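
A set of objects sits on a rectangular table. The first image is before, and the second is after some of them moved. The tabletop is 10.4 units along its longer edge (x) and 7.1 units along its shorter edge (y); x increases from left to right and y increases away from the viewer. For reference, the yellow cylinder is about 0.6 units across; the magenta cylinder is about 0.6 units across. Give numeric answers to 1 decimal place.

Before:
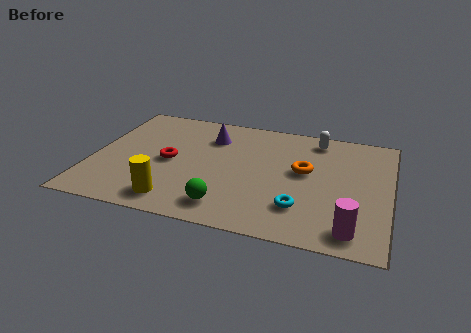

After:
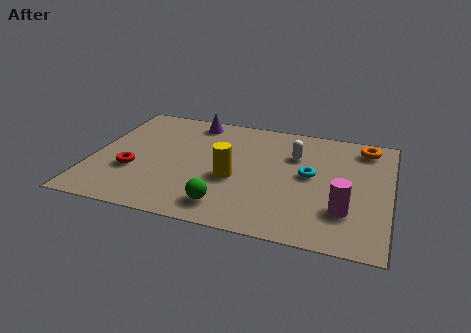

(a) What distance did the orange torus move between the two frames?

2.8

The orange torus was near (7.4, 4.0) before and (9.4, 6.0) after, so it travelled √(2.0² + 2.0²) ≈ 2.8 units.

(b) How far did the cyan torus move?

2.0

From (7.4, 1.8) to (7.6, 3.8), the cyan torus covered √(0.2² + 2.0²) ≈ 2.0 units.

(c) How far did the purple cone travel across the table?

1.1

From (4.0, 5.3) to (3.3, 6.2), the purple cone covered √(0.7² + 0.9²) ≈ 1.1 units.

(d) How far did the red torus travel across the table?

1.5

From (2.7, 3.4) to (1.5, 2.5), the red torus covered √(1.2² + 0.9²) ≈ 1.5 units.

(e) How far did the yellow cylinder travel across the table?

2.6

From (3.1, 1.1) to (5.0, 2.9), the yellow cylinder covered √(1.9² + 1.8²) ≈ 2.6 units.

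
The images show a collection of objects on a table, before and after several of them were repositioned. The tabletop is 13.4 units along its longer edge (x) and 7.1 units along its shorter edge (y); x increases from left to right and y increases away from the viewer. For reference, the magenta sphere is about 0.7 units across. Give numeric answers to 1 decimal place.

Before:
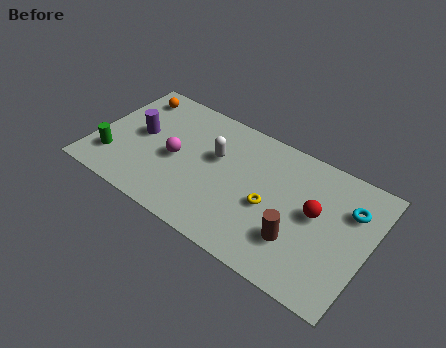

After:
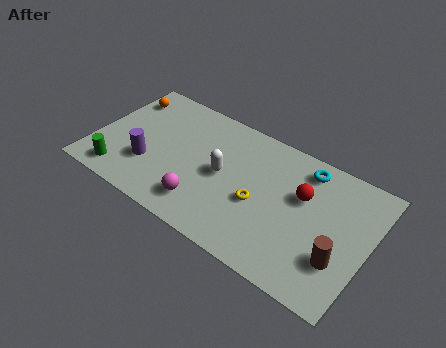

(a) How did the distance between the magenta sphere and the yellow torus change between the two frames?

-1.8

Before: roughly 4.7 units apart; after: 2.9. That's 1.8 units closer together.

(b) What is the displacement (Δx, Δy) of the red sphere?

(-0.7, 0.6)

From the two frames, the red sphere sits at roughly (10.8, 3.9) before and (10.1, 4.5) after.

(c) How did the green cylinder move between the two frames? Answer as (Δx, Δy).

(0.5, -0.7)

The green cylinder started near (1.1, 1.8) and ended near (1.6, 1.1).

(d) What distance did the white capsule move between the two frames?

0.9

The white capsule was near (5.8, 4.4) before and (6.3, 3.6) after, so it travelled √(0.5² + 0.8²) ≈ 0.9 units.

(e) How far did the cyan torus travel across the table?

2.5

The cyan torus was near (12.3, 5.0) before and (10.0, 6.0) after, so it travelled √(2.3² + 1.0²) ≈ 2.5 units.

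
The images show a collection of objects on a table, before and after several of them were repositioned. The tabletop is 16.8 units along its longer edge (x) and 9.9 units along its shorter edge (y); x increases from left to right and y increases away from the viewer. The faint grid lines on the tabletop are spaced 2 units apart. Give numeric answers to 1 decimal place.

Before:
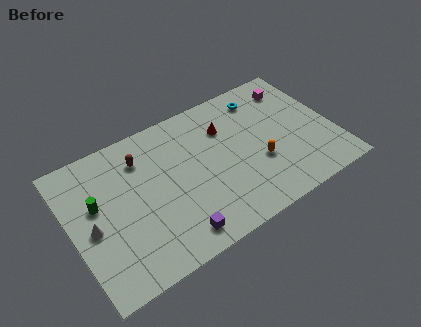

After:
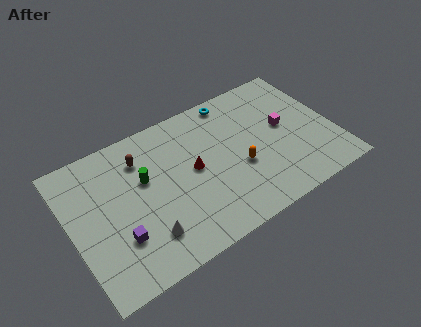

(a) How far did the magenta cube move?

2.8

The magenta cube moved from about (14.9, 8.0) to (13.8, 5.4), a distance of √(1.1² + 2.6²) ≈ 2.8.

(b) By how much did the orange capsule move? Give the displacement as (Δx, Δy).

(-1.2, 0.3)

The orange capsule started near (11.8, 3.6) and ended near (10.6, 3.9).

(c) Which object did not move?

the brown capsule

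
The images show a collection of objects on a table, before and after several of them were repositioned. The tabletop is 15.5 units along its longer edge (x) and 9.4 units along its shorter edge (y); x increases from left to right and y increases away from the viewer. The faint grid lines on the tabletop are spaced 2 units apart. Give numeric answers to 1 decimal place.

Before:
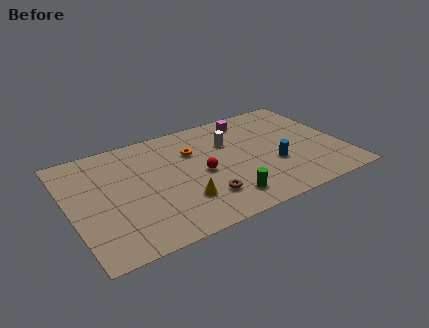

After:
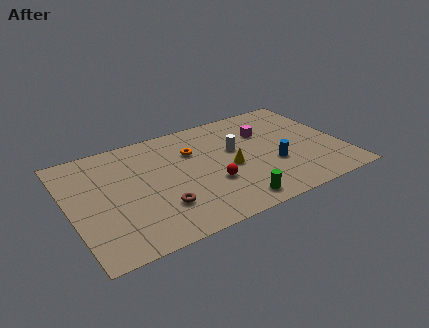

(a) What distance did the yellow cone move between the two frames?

3.4

The yellow cone moved from about (6.0, 2.6) to (9.0, 4.2), a distance of √(3.0² + 1.6²) ≈ 3.4.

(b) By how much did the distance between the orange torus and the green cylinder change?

+0.6

Before: roughly 4.9 units apart; after: 5.5. That's 0.6 units further apart.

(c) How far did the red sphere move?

1.2

From (7.4, 4.4) to (7.8, 3.3), the red sphere covered √(0.4² + 1.1²) ≈ 1.2 units.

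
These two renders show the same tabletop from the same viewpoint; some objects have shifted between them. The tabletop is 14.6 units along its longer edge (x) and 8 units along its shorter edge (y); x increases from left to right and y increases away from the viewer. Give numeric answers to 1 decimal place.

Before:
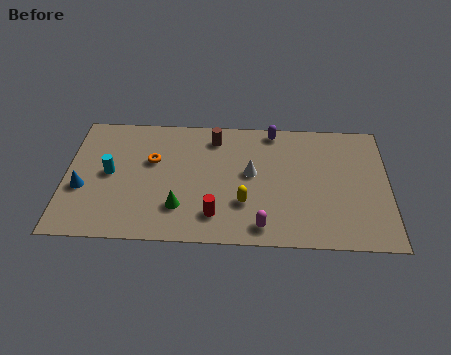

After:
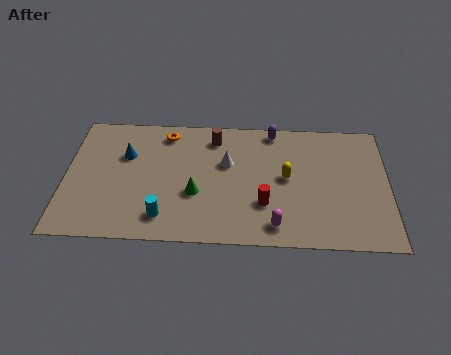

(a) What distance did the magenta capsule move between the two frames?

0.6

The magenta capsule moved from about (8.9, 1.1) to (9.5, 1.2), a distance of √(0.6² + 0.1²) ≈ 0.6.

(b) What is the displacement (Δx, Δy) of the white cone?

(-1.1, 0.6)

The white cone started near (8.4, 4.4) and ended near (7.3, 5.0).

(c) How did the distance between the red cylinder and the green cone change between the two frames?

+1.5

The distance was about 1.6 in the first image and 3.1 in the second, so they moved 1.5 units further apart.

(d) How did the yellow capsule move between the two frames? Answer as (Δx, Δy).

(1.9, 1.7)

From the two frames, the yellow capsule sits at roughly (8.1, 2.5) before and (10.0, 4.2) after.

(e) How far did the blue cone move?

2.9

From (0.8, 3.1) to (2.7, 5.3), the blue cone covered √(1.9² + 2.2²) ≈ 2.9 units.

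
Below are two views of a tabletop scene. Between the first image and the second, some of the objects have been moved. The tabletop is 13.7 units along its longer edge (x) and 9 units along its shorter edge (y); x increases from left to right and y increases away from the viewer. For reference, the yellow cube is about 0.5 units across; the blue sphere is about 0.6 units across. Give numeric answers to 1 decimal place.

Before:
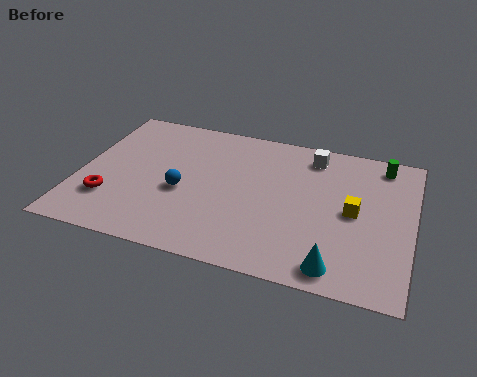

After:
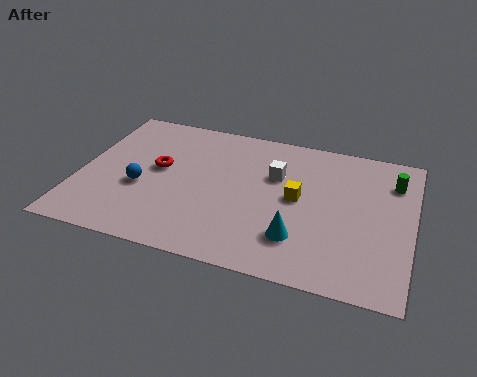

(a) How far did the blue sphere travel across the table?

1.7

From (4.3, 3.8) to (2.6, 3.6), the blue sphere covered √(1.7² + 0.2²) ≈ 1.7 units.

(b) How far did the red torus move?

3.1

From (1.4, 2.5) to (3.2, 5.0), the red torus covered √(1.8² + 2.5²) ≈ 3.1 units.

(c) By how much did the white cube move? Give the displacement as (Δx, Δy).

(-1.4, -1.7)

From the two frames, the white cube sits at roughly (9.4, 7.6) before and (8.0, 5.9) after.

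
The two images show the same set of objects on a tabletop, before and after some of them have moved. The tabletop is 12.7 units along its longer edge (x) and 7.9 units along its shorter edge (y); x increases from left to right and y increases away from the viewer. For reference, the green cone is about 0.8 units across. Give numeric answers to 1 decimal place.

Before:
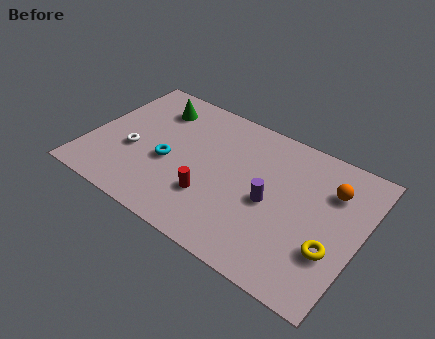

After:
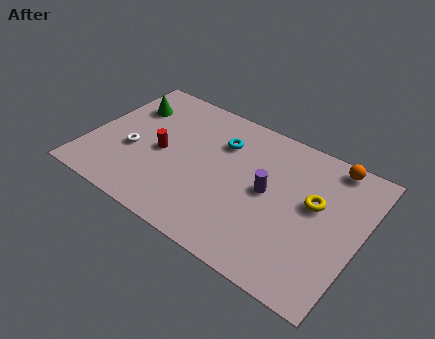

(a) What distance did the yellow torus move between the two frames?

2.3

From (11.6, 2.6) to (10.5, 4.6), the yellow torus covered √(1.1² + 2.0²) ≈ 2.3 units.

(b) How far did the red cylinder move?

2.9

The red cylinder moved from about (6.0, 2.4) to (3.4, 3.7), a distance of √(2.6² + 1.3²) ≈ 2.9.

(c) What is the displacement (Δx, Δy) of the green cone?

(-1.2, -0.5)

From the two frames, the green cone sits at roughly (2.6, 6.2) before and (1.4, 5.7) after.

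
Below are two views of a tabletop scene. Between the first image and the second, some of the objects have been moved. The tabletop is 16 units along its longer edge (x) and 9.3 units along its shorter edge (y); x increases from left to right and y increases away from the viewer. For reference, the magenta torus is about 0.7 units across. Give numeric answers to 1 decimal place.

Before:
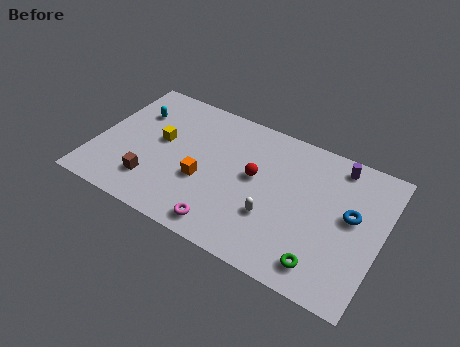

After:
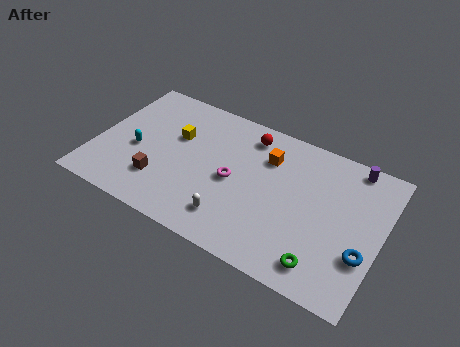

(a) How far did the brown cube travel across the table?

0.5

The brown cube was near (3.5, 2.2) before and (3.9, 2.5) after, so it travelled √(0.4² + 0.3²) ≈ 0.5 units.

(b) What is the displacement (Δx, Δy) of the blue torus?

(0.9, -2.1)

The blue torus started near (14.3, 5.2) and ended near (15.2, 3.1).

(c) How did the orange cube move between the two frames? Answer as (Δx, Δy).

(3.2, 3.2)

The orange cube was at about (6.2, 3.6) and moved to about (9.4, 6.8).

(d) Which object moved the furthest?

the orange cube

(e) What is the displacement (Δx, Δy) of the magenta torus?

(0.0, 3.2)

The magenta torus started near (7.8, 1.2) and ended near (7.8, 4.4).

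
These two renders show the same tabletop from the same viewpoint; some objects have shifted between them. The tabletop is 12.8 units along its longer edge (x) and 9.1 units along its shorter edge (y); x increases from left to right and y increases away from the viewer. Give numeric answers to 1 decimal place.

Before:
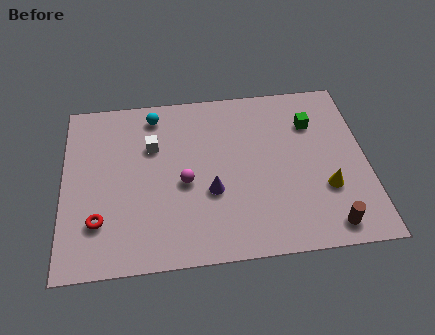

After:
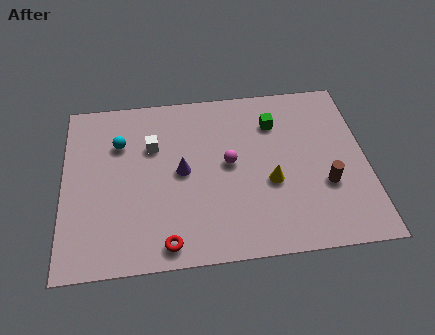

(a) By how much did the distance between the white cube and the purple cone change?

-1.7

They were about 3.6 units apart before and 1.9 after — 1.7 units closer together.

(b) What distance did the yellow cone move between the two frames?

2.4

From (11.0, 3.0) to (8.7, 3.6), the yellow cone covered √(2.3² + 0.6²) ≈ 2.4 units.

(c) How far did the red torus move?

3.1

From (1.5, 2.4) to (4.3, 1.0), the red torus covered √(2.8² + 1.4²) ≈ 3.1 units.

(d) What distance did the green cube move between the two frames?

1.6

From (10.6, 6.6) to (9.0, 6.8), the green cube covered √(1.6² + 0.2²) ≈ 1.6 units.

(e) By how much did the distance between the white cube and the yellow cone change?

-2.3

Before: roughly 7.8 units apart; after: 5.5. That's 2.3 units closer together.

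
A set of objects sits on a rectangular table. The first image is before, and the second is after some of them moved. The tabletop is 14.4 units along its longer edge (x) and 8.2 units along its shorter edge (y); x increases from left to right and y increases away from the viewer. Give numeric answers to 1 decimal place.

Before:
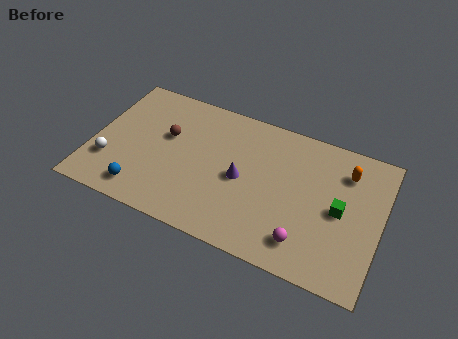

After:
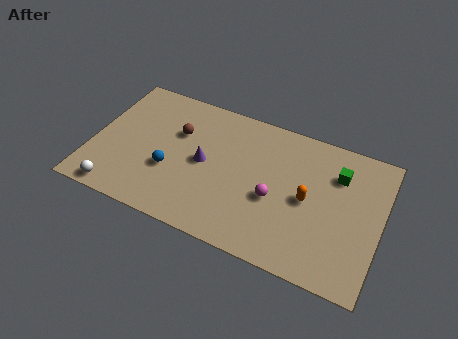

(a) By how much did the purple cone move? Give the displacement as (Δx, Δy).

(-1.9, 0.2)

The purple cone started near (7.5, 3.9) and ended near (5.6, 4.1).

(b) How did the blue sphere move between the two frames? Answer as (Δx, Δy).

(1.2, 1.7)

The blue sphere started near (2.8, 1.3) and ended near (4.0, 3.0).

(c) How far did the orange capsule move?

2.9

The orange capsule moved from about (12.5, 6.3) to (10.8, 4.0), a distance of √(1.7² + 2.3²) ≈ 2.9.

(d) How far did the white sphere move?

1.7

From (1.0, 2.4) to (1.6, 0.8), the white sphere covered √(0.6² + 1.6²) ≈ 1.7 units.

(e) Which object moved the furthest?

the orange capsule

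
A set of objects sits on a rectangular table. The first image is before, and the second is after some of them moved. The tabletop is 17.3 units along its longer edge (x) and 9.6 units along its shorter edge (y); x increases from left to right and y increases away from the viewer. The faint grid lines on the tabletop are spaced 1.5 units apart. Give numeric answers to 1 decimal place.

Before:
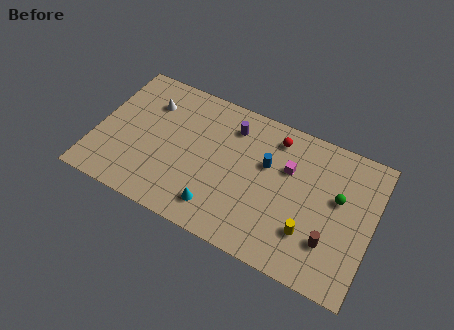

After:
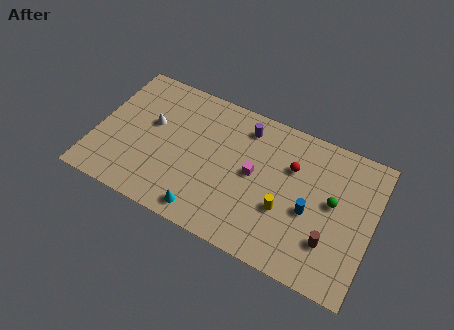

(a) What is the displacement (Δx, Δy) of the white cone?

(0.3, -1.4)

From the two frames, the white cone sits at roughly (3.0, 7.1) before and (3.3, 5.7) after.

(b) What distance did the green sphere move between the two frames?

0.5

The green sphere was near (15.1, 5.7) before and (14.8, 5.3) after, so it travelled √(0.3² + 0.4²) ≈ 0.5 units.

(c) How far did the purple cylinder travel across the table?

0.9

The purple cylinder moved from about (8.2, 7.6) to (9.0, 7.9), a distance of √(0.8² + 0.3²) ≈ 0.9.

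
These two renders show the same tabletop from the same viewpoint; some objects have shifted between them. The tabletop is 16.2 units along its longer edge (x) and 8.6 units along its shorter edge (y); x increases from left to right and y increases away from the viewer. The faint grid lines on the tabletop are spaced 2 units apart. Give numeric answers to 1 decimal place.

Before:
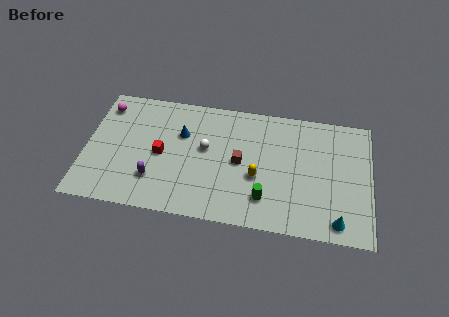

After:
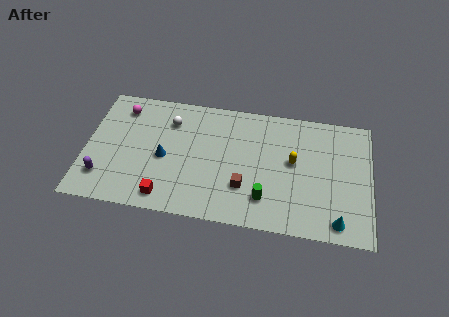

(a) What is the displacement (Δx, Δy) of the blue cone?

(-0.9, -1.8)

The blue cone was at about (5.4, 5.7) and moved to about (4.5, 3.9).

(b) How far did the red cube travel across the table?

2.9

The red cube was near (4.3, 4.1) before and (4.7, 1.2) after, so it travelled √(0.4² + 2.9²) ≈ 2.9 units.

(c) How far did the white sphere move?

2.6

The white sphere was near (6.8, 4.9) before and (4.7, 6.5) after, so it travelled √(2.1² + 1.6²) ≈ 2.6 units.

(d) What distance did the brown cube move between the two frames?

1.7

From (8.8, 4.3) to (9.1, 2.6), the brown cube covered √(0.3² + 1.7²) ≈ 1.7 units.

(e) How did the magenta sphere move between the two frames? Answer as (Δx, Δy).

(1.0, 0.0)

The magenta sphere was at about (0.9, 7.0) and moved to about (1.9, 7.0).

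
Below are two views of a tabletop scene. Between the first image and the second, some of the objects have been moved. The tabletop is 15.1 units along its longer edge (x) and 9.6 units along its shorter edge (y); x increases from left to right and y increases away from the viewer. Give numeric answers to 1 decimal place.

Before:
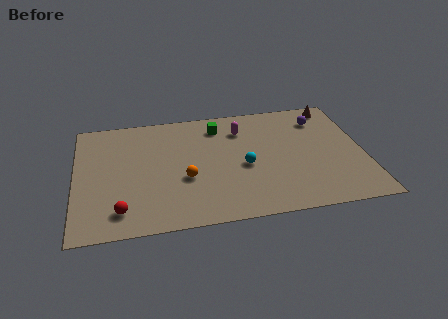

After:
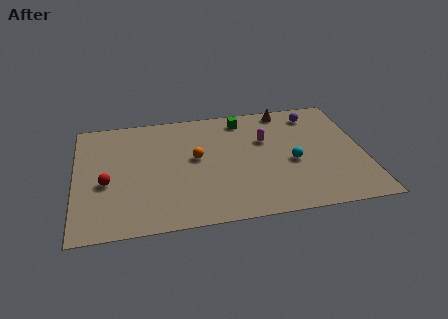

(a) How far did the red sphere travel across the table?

2.4

The red sphere moved from about (2.3, 1.7) to (1.6, 4.0), a distance of √(0.7² + 2.3²) ≈ 2.4.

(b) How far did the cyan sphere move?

2.5

The cyan sphere moved from about (8.8, 4.2) to (11.3, 4.1), a distance of √(2.5² + 0.1²) ≈ 2.5.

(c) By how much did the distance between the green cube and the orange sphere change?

-0.6

Before: roughly 4.5 units apart; after: 3.9. That's 0.6 units closer together.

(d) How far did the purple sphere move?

0.6

The purple sphere moved from about (13.0, 7.5) to (12.7, 8.0), a distance of √(0.3² + 0.5²) ≈ 0.6.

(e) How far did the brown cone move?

2.6

From (13.8, 8.5) to (11.2, 8.6), the brown cone covered √(2.6² + 0.1²) ≈ 2.6 units.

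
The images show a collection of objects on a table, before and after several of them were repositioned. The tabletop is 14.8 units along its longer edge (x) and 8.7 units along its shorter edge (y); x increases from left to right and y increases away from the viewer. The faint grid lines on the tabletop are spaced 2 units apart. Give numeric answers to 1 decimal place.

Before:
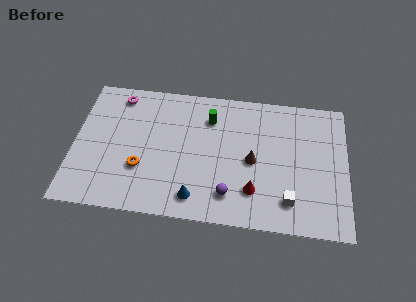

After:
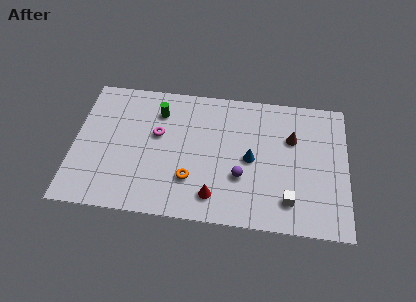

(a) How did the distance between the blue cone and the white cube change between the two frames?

-1.8

Before: roughly 5.0 units apart; after: 3.2. That's 1.8 units closer together.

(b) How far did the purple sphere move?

1.3

From (8.5, 1.8) to (9.1, 3.0), the purple sphere covered √(0.6² + 1.2²) ≈ 1.3 units.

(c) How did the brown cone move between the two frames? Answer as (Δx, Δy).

(2.1, 1.7)

The brown cone started near (9.7, 4.1) and ended near (11.8, 5.8).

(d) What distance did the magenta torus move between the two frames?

3.2

The magenta torus moved from about (2.3, 7.5) to (4.5, 5.2), a distance of √(2.2² + 2.3²) ≈ 3.2.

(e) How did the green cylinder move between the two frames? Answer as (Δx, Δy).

(-2.8, 0.1)

From the two frames, the green cylinder sits at roughly (7.3, 6.6) before and (4.5, 6.7) after.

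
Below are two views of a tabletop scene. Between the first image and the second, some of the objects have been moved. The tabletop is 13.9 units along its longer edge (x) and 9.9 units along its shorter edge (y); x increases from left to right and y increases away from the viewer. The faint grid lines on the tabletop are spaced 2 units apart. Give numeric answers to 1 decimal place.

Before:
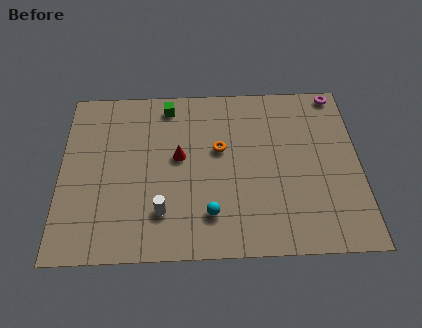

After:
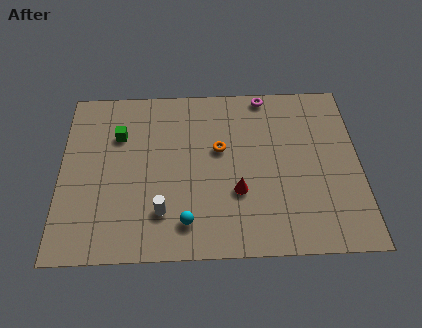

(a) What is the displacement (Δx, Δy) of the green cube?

(-2.3, -1.7)

The green cube was at about (5.0, 8.6) and moved to about (2.7, 6.9).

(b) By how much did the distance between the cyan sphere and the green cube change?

-0.7

Before: roughly 6.7 units apart; after: 6.0. That's 0.7 units closer together.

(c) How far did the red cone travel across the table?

3.4

The red cone moved from about (5.5, 5.5) to (8.2, 3.4), a distance of √(2.7² + 2.1²) ≈ 3.4.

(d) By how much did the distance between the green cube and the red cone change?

+3.4

Before: roughly 3.1 units apart; after: 6.5. That's 3.4 units further apart.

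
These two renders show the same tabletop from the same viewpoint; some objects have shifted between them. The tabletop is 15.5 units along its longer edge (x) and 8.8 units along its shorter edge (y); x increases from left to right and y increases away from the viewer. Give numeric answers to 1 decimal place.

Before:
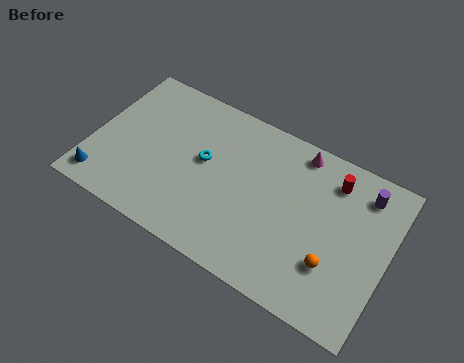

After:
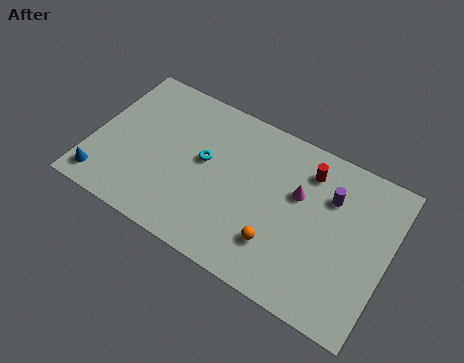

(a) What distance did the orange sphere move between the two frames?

2.8

The orange sphere was near (12.9, 2.7) before and (10.1, 2.3) after, so it travelled √(2.8² + 0.4²) ≈ 2.8 units.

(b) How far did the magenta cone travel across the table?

2.3

The magenta cone was near (10.4, 7.8) before and (10.7, 5.5) after, so it travelled √(0.3² + 2.3²) ≈ 2.3 units.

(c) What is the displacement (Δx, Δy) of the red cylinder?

(-1.3, -0.1)

The red cylinder started near (12.3, 7.1) and ended near (11.0, 7.0).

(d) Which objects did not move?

the cyan torus and the blue cone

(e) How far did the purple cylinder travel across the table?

1.9

From (13.9, 7.2) to (12.3, 6.2), the purple cylinder covered √(1.6² + 1.0²) ≈ 1.9 units.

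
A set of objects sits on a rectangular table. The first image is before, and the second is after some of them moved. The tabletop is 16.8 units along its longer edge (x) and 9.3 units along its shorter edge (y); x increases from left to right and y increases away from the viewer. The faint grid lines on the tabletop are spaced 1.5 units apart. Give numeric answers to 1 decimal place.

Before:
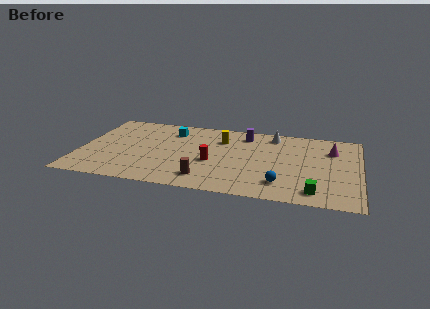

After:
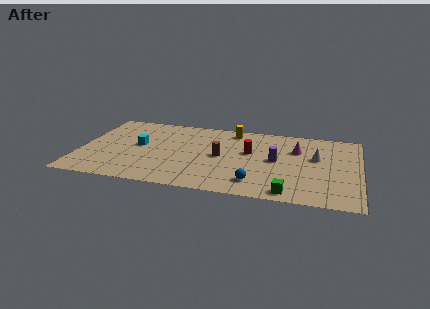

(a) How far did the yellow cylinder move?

1.4

The yellow cylinder was near (8.4, 6.8) before and (9.0, 8.1) after, so it travelled √(0.6² + 1.3²) ≈ 1.4 units.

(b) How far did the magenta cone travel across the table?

2.1

From (15.1, 6.7) to (13.0, 6.4), the magenta cone covered √(2.1² + 0.3²) ≈ 2.1 units.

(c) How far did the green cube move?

1.6

The green cube was near (14.2, 1.4) before and (12.7, 1.0) after, so it travelled √(1.5² + 0.4²) ≈ 1.6 units.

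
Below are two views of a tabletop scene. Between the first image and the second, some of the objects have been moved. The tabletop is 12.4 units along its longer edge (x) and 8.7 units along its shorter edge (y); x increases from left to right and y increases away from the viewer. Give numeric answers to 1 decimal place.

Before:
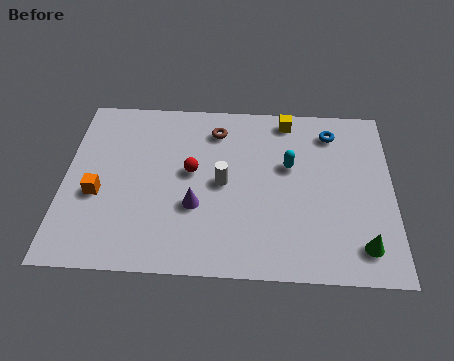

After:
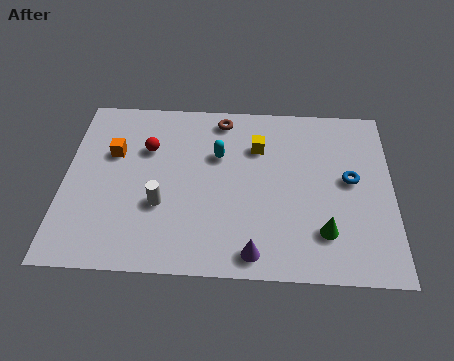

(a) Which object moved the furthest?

the purple cone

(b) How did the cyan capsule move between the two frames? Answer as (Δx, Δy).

(-2.7, 0.4)

The cyan capsule was at about (8.5, 5.3) and moved to about (5.8, 5.7).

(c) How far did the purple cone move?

3.0

The purple cone was near (5.0, 3.1) before and (7.2, 1.0) after, so it travelled √(2.2² + 2.1²) ≈ 3.0 units.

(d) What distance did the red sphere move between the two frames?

2.0

From (4.8, 4.8) to (3.1, 5.9), the red sphere covered √(1.7² + 1.1²) ≈ 2.0 units.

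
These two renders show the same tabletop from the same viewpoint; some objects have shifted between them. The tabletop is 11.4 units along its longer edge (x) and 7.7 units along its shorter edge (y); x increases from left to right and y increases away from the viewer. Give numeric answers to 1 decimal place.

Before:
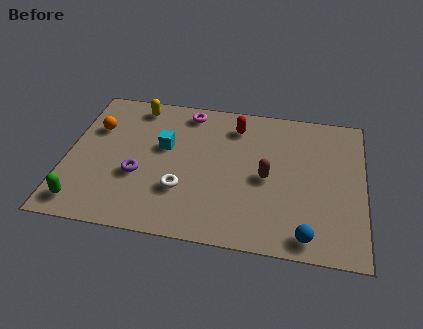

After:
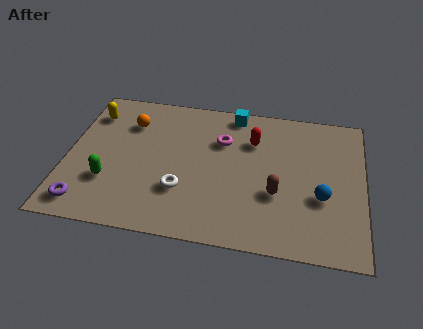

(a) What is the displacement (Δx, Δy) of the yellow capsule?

(-1.7, -0.7)

The yellow capsule started near (2.5, 6.7) and ended near (0.8, 6.0).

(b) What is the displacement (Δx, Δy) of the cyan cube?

(2.6, 2.3)

The cyan cube started near (3.7, 4.6) and ended near (6.3, 6.9).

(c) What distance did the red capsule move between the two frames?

1.0

The red capsule moved from about (6.4, 6.2) to (7.1, 5.5), a distance of √(0.7² + 0.7²) ≈ 1.0.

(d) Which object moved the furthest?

the cyan cube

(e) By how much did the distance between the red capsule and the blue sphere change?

-2.3

Before: roughly 6.0 units apart; after: 3.7. That's 2.3 units closer together.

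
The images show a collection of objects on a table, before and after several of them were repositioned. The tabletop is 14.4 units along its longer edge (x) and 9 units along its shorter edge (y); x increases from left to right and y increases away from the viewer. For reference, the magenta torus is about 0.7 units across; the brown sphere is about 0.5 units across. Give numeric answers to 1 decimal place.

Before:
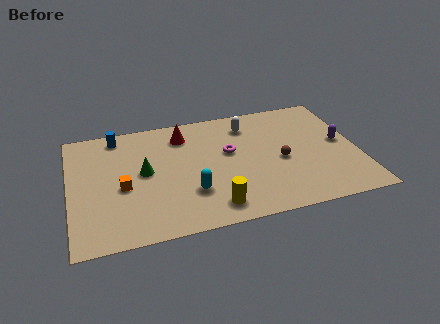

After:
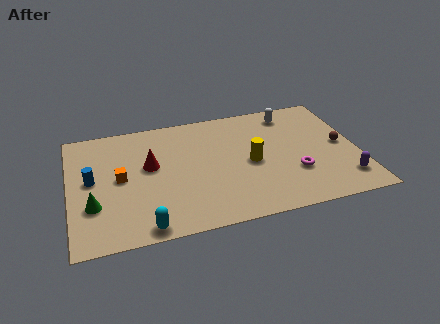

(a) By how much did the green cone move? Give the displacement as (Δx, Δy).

(-2.6, -1.9)

The green cone was at about (3.7, 4.8) and moved to about (1.1, 2.9).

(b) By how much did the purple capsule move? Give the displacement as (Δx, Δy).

(-0.1, -2.9)

The purple capsule was at about (13.6, 4.7) and moved to about (13.5, 1.8).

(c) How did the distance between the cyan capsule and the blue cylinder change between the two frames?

-1.5

Before: roughly 6.2 units apart; after: 4.7. That's 1.5 units closer together.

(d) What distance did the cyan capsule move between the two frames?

3.1

From (5.9, 2.7) to (3.5, 0.8), the cyan capsule covered √(2.4² + 1.9²) ≈ 3.1 units.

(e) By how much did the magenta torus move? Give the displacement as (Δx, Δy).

(3.1, -2.4)

The magenta torus started near (8.0, 5.3) and ended near (11.1, 2.9).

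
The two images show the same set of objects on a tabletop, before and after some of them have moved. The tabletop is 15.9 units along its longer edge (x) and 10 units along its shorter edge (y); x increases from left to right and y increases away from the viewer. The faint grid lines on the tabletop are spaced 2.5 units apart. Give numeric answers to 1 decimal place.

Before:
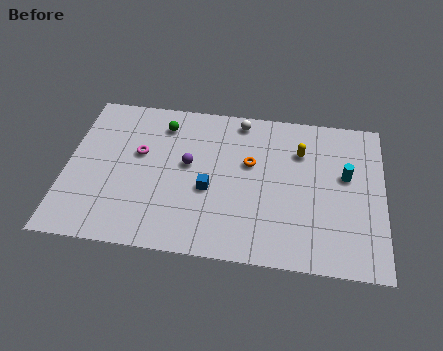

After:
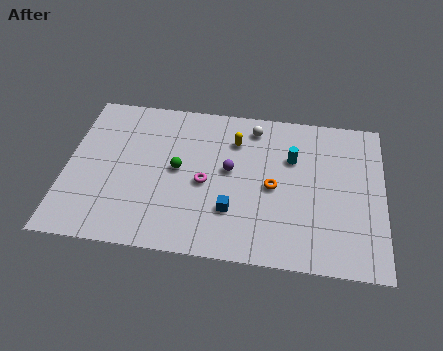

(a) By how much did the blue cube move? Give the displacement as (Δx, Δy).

(1.2, -1.2)

The blue cube was at about (7.2, 4.1) and moved to about (8.4, 2.9).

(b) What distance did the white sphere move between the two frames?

0.8

From (8.6, 8.9) to (9.3, 8.5), the white sphere covered √(0.7² + 0.4²) ≈ 0.8 units.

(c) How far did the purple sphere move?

2.1

From (6.1, 5.6) to (8.2, 5.5), the purple sphere covered √(2.1² + 0.1²) ≈ 2.1 units.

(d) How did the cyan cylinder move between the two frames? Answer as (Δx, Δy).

(-2.7, 0.8)

The cyan cylinder was at about (14.0, 5.9) and moved to about (11.3, 6.7).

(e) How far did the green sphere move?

3.0

From (4.7, 8.1) to (5.6, 5.2), the green sphere covered √(0.9² + 2.9²) ≈ 3.0 units.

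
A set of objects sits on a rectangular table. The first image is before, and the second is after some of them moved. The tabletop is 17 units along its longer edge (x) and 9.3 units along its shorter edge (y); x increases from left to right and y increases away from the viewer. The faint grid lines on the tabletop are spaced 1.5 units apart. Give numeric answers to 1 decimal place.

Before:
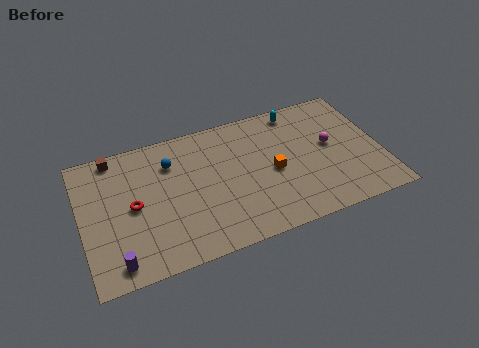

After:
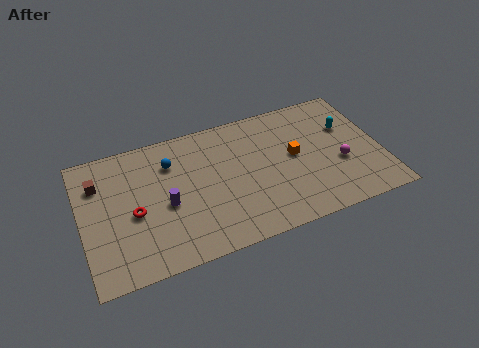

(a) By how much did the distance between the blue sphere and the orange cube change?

+1.0

Before: roughly 6.2 units apart; after: 7.2. That's 1.0 units further apart.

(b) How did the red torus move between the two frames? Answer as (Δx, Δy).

(0.0, -0.5)

The red torus was at about (2.9, 4.6) and moved to about (2.9, 4.1).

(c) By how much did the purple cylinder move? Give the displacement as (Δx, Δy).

(3.0, 2.9)

The purple cylinder was at about (1.7, 1.2) and moved to about (4.7, 4.1).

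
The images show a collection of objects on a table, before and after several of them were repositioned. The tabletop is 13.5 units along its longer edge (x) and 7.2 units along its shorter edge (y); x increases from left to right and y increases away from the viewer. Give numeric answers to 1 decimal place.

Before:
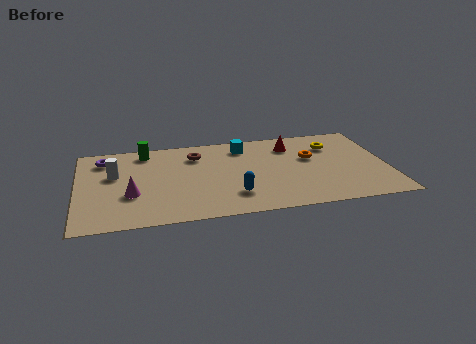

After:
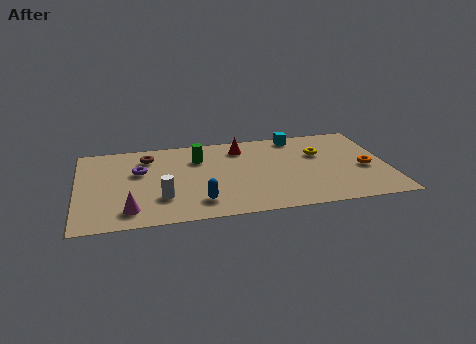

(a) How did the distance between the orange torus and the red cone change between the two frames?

+4.5

The distance was about 1.4 in the first image and 5.9 in the second, so they moved 4.5 units further apart.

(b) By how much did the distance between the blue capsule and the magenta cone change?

-1.5

Before: roughly 4.5 units apart; after: 3.0. That's 1.5 units closer together.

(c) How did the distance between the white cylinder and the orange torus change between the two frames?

+0.4

The distance was about 8.6 in the first image and 9.0 in the second, so they moved 0.4 units further apart.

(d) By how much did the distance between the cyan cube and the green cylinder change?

+0.3

The distance was about 4.3 in the first image and 4.6 in the second, so they moved 0.3 units further apart.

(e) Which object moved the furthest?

the white cylinder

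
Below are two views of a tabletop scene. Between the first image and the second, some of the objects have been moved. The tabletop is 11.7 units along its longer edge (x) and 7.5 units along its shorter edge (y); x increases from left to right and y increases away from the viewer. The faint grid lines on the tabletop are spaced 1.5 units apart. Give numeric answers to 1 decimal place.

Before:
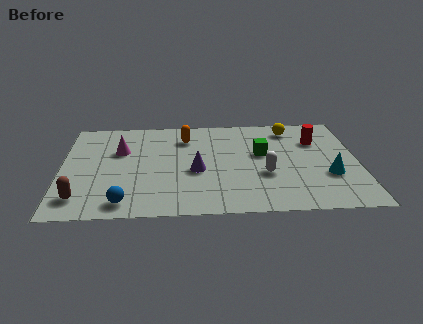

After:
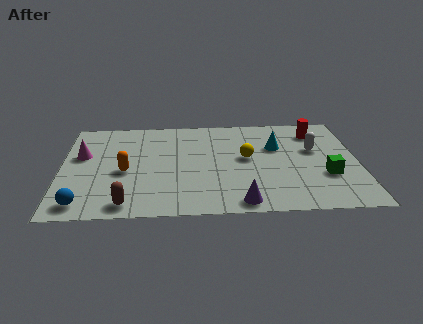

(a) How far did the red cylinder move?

0.7

From (10.1, 5.3) to (10.1, 6.0), the red cylinder covered √(0.0² + 0.7²) ≈ 0.7 units.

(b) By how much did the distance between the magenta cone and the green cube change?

+4.2

Before: roughly 5.6 units apart; after: 9.8. That's 4.2 units further apart.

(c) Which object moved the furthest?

the orange capsule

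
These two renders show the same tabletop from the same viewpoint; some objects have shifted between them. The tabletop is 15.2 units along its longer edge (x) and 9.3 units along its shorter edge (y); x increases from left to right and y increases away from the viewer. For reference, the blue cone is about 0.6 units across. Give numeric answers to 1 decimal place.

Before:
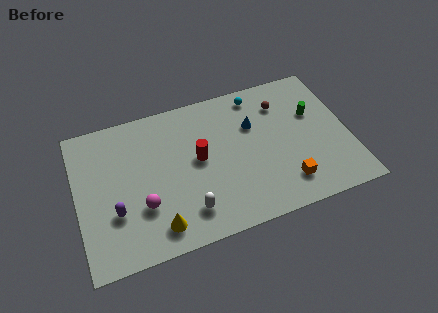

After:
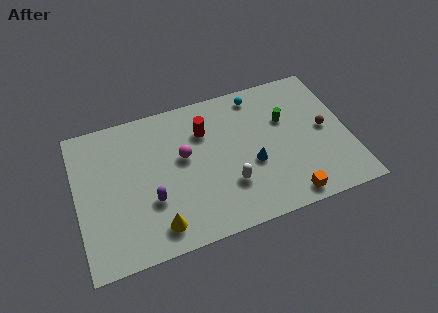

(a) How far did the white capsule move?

2.6

The white capsule moved from about (5.9, 1.9) to (8.3, 2.8), a distance of √(2.4² + 0.9²) ≈ 2.6.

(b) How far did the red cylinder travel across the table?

1.8

From (6.8, 5.0) to (7.3, 6.7), the red cylinder covered √(0.5² + 1.7²) ≈ 1.8 units.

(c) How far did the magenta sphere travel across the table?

3.5

From (3.5, 3.0) to (6.0, 5.4), the magenta sphere covered √(2.5² + 2.4²) ≈ 3.5 units.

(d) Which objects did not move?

the yellow cone and the cyan sphere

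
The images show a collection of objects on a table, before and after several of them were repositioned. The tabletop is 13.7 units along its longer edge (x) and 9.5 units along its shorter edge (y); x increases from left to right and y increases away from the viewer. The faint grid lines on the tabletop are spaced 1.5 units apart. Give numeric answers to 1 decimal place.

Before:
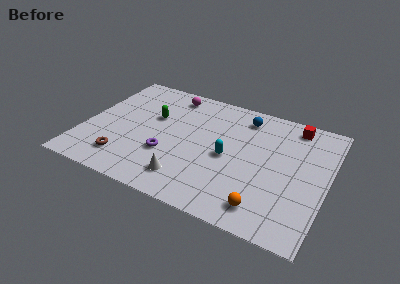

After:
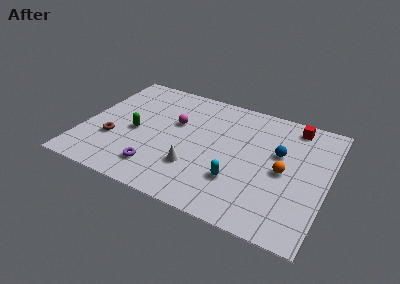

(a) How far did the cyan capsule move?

1.7

From (8.2, 4.4) to (8.9, 2.8), the cyan capsule covered √(0.7² + 1.6²) ≈ 1.7 units.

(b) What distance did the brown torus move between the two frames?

1.5

From (2.6, 1.9) to (1.8, 3.2), the brown torus covered √(0.8² + 1.3²) ≈ 1.5 units.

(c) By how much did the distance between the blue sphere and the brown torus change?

+0.9

They were about 8.6 units apart before and 9.5 after — 0.9 units further apart.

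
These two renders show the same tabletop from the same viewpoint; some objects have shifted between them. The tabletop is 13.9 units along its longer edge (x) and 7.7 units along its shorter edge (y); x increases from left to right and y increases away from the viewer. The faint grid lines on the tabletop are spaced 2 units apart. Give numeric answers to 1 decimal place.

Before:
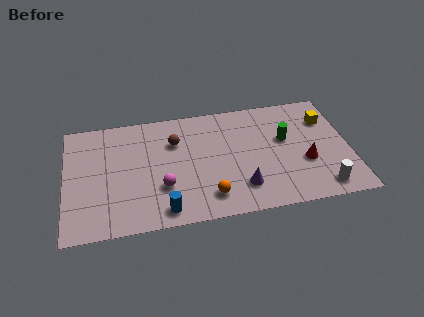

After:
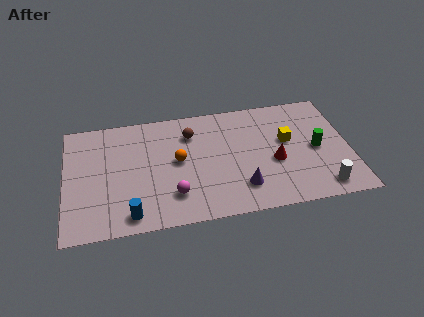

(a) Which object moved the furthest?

the orange sphere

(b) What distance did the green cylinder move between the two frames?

1.7

The green cylinder moved from about (10.8, 4.6) to (12.3, 3.7), a distance of √(1.5² + 0.9²) ≈ 1.7.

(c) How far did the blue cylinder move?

1.6

The blue cylinder was near (4.7, 1.0) before and (3.1, 1.0) after, so it travelled √(1.6² + 0.0²) ≈ 1.6 units.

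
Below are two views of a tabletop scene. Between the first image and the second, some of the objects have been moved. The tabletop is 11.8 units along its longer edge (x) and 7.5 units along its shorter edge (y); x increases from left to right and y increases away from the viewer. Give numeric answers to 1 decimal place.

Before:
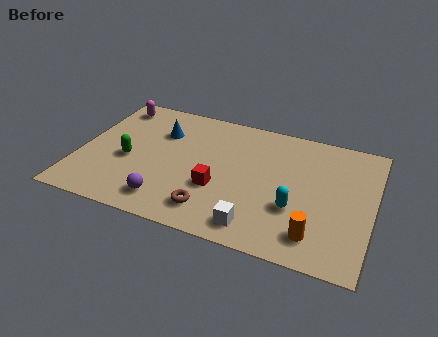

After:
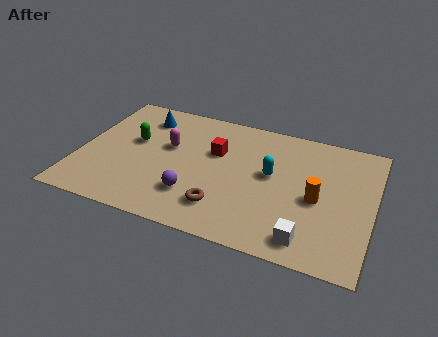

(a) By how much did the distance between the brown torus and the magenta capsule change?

-3.0

Before: roughly 6.8 units apart; after: 3.8. That's 3.0 units closer together.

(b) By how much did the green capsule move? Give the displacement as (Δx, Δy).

(0.1, 1.2)

From the two frames, the green capsule sits at roughly (2.0, 3.2) before and (2.1, 4.4) after.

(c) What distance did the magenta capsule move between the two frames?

3.1

From (1.0, 6.4) to (3.5, 4.5), the magenta capsule covered √(2.5² + 1.9²) ≈ 3.1 units.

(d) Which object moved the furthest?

the magenta capsule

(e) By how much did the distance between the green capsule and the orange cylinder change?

-0.3

Before: roughly 7.9 units apart; after: 7.6. That's 0.3 units closer together.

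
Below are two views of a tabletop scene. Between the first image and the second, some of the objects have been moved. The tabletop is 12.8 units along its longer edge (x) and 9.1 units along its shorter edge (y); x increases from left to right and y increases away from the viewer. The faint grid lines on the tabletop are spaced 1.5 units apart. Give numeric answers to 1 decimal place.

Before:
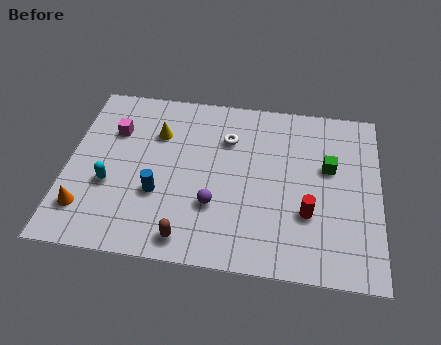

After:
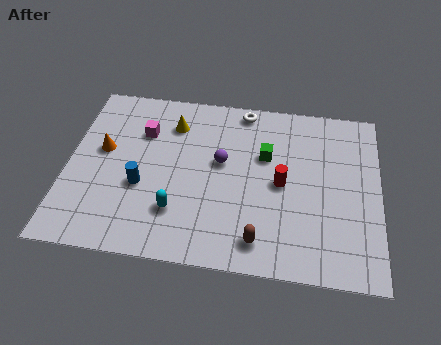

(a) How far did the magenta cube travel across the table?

1.2

The magenta cube moved from about (1.8, 6.3) to (3.0, 6.4), a distance of √(1.2² + 0.1²) ≈ 1.2.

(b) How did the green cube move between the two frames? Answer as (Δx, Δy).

(-2.6, 0.3)

The green cube was at about (10.7, 5.5) and moved to about (8.1, 5.8).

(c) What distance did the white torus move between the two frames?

1.8

The white torus moved from about (6.5, 6.5) to (7.1, 8.2), a distance of √(0.6² + 1.7²) ≈ 1.8.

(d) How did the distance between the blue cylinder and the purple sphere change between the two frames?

+1.3

They were about 2.3 units apart before and 3.6 after — 1.3 units further apart.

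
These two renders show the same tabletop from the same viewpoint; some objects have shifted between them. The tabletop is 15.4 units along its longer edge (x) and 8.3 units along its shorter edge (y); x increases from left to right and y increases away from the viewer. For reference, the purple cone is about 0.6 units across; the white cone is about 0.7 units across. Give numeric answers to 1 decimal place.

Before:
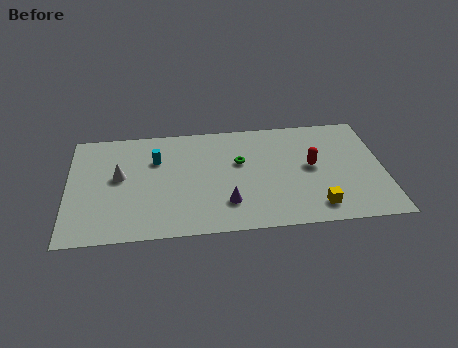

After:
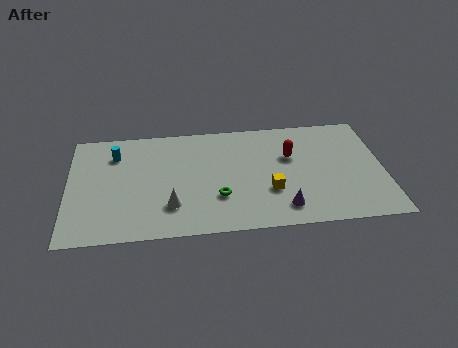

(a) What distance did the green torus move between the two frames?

2.7

The green torus moved from about (8.4, 5.1) to (7.3, 2.6), a distance of √(1.1² + 2.5²) ≈ 2.7.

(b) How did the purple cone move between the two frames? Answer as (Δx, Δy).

(2.7, -0.6)

From the two frames, the purple cone sits at roughly (7.7, 2.1) before and (10.4, 1.5) after.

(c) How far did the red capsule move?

1.3

The red capsule was near (11.9, 4.4) before and (10.9, 5.3) after, so it travelled √(1.0² + 0.9²) ≈ 1.3 units.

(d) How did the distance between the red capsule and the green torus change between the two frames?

+0.9

The distance was about 3.6 in the first image and 4.5 in the second, so they moved 0.9 units further apart.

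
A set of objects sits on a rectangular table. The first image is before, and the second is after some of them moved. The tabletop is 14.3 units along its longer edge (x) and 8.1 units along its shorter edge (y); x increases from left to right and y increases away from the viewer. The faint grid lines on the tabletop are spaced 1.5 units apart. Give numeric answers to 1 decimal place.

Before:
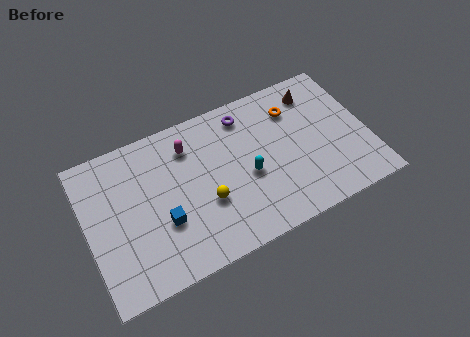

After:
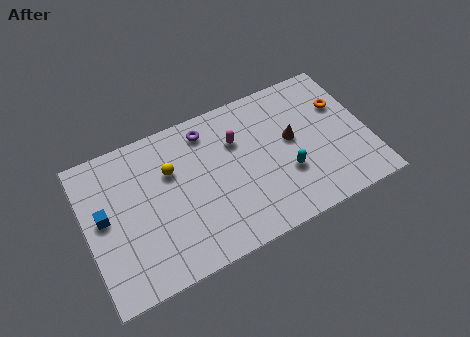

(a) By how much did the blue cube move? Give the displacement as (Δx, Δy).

(-2.8, 1.5)

From the two frames, the blue cube sits at roughly (3.7, 2.9) before and (0.9, 4.4) after.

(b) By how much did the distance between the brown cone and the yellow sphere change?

-0.9

They were about 7.1 units apart before and 6.2 after — 0.9 units closer together.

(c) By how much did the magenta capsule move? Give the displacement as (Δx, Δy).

(2.4, -0.7)

From the two frames, the magenta capsule sits at roughly (5.4, 6.3) before and (7.8, 5.6) after.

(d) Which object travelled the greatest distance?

the blue cube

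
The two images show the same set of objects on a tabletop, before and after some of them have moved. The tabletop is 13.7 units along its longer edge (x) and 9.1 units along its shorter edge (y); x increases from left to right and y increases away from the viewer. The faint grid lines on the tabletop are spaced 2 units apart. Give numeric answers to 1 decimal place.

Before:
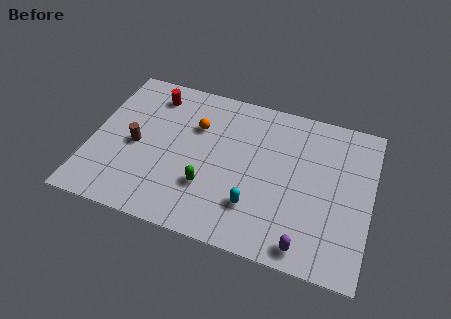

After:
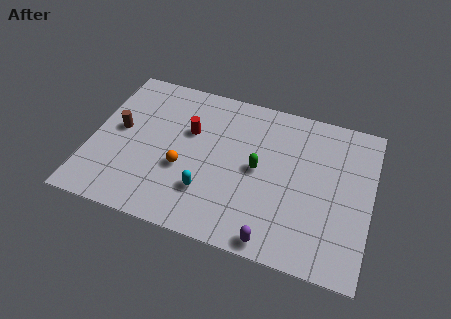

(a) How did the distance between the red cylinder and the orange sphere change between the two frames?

-0.3

Before: roughly 2.6 units apart; after: 2.3. That's 0.3 units closer together.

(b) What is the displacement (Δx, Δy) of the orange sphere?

(-0.4, -2.7)

The orange sphere was at about (5.0, 6.2) and moved to about (4.6, 3.5).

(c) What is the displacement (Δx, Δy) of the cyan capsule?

(-2.3, 0.1)

From the two frames, the cyan capsule sits at roughly (8.2, 2.4) before and (5.9, 2.5) after.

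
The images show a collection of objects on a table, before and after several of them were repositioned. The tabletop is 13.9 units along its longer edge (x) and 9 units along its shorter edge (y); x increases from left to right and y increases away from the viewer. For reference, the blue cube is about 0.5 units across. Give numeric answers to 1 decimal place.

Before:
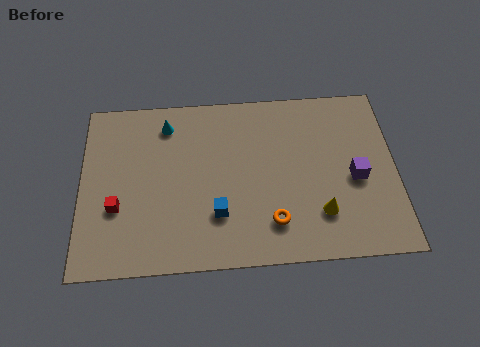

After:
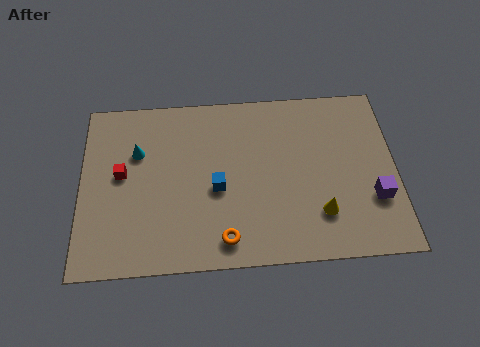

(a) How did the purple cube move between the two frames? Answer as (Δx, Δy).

(0.8, -1.1)

From the two frames, the purple cube sits at roughly (12.1, 4.0) before and (12.9, 2.9) after.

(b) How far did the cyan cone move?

1.9

The cyan cone was near (3.8, 7.4) before and (2.5, 6.0) after, so it travelled √(1.3² + 1.4²) ≈ 1.9 units.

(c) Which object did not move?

the yellow cone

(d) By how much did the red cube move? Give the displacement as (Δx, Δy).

(0.2, 1.7)

The red cube was at about (1.6, 3.2) and moved to about (1.8, 4.9).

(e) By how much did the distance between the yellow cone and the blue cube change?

+0.3

The distance was about 4.5 in the first image and 4.8 in the second, so they moved 0.3 units further apart.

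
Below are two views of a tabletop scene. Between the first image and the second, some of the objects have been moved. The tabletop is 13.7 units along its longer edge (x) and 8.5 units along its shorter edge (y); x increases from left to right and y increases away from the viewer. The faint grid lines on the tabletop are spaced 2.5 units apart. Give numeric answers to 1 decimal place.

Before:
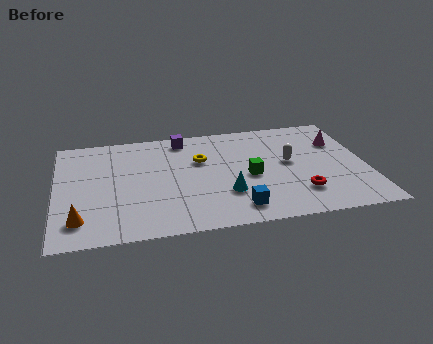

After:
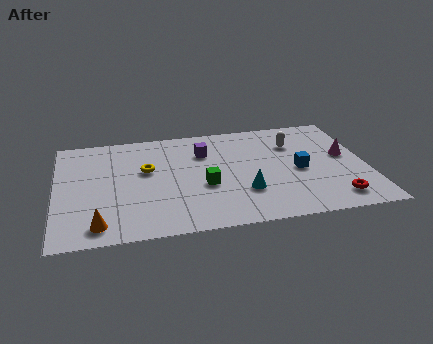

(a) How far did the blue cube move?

3.8

The blue cube was near (7.8, 1.4) before and (10.7, 3.9) after, so it travelled √(2.9² + 2.5²) ≈ 3.8 units.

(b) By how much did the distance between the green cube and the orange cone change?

-2.6

Before: roughly 7.8 units apart; after: 5.2. That's 2.6 units closer together.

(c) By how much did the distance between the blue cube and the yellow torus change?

+2.5

The distance was about 4.3 in the first image and 6.8 in the second, so they moved 2.5 units further apart.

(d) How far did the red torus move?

1.7

The red torus was near (10.6, 2.1) before and (12.1, 1.4) after, so it travelled √(1.5² + 0.7²) ≈ 1.7 units.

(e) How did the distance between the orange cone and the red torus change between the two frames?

+0.7

The distance was about 9.6 in the first image and 10.3 in the second, so they moved 0.7 units further apart.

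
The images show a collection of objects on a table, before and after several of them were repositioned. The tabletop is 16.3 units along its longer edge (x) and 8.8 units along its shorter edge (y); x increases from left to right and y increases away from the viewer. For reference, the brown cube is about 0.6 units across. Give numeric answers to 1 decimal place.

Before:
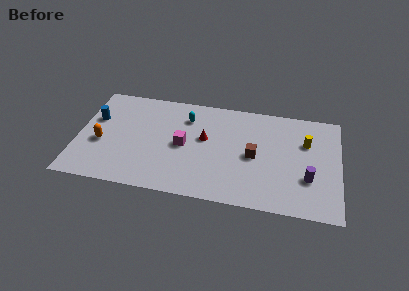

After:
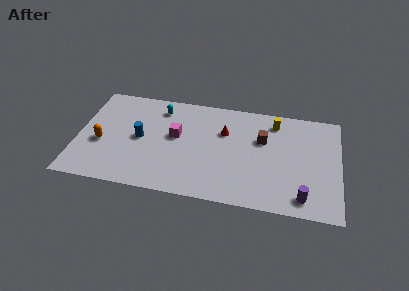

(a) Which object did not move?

the orange capsule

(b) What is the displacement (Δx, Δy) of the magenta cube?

(-0.5, 0.7)

The magenta cube was at about (6.6, 4.3) and moved to about (6.1, 5.0).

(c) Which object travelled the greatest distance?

the blue cylinder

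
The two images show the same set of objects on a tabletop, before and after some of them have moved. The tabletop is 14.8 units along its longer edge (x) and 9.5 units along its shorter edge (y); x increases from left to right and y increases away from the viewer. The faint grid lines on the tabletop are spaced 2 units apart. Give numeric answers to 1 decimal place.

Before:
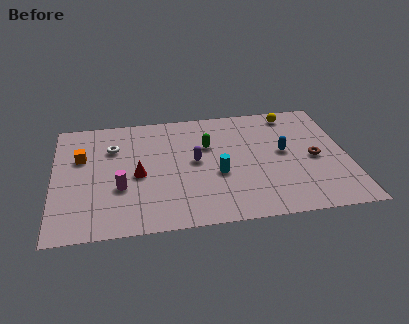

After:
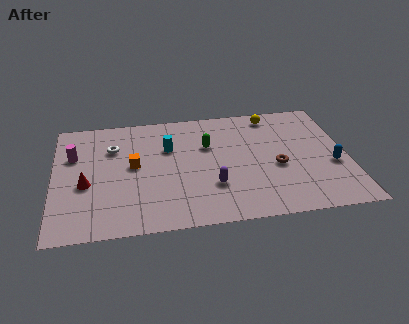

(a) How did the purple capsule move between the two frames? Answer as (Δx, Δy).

(0.8, -2.1)

From the two frames, the purple capsule sits at roughly (7.1, 5.0) before and (7.9, 2.9) after.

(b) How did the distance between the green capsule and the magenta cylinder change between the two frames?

+1.5

The distance was about 5.3 in the first image and 6.8 in the second, so they moved 1.5 units further apart.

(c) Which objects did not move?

the white torus and the green capsule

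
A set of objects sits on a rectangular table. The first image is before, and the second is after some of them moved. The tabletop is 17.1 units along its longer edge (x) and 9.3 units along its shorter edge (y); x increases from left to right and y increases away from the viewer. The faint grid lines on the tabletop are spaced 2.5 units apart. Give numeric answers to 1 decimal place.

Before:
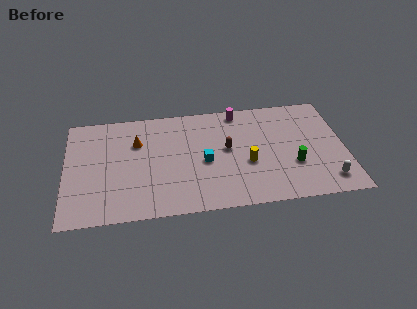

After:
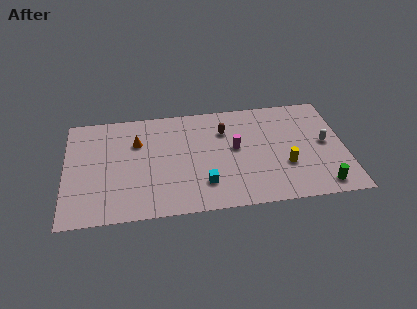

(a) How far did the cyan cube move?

1.9

From (8.5, 4.2) to (8.4, 2.3), the cyan cube covered √(0.1² + 1.9²) ≈ 1.9 units.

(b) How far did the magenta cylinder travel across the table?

3.2

From (10.7, 8.3) to (10.4, 5.1), the magenta cylinder covered √(0.3² + 3.2²) ≈ 3.2 units.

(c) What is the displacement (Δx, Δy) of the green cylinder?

(1.6, -2.0)

From the two frames, the green cylinder sits at roughly (13.9, 3.2) before and (15.5, 1.2) after.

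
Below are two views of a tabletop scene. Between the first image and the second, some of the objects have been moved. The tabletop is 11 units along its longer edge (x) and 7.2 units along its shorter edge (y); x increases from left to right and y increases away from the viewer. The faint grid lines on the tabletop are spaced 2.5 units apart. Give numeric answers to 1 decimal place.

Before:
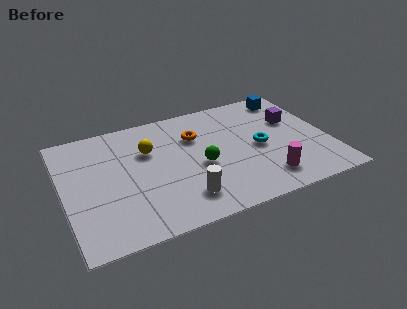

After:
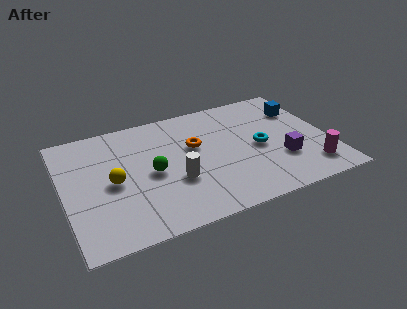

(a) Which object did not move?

the cyan torus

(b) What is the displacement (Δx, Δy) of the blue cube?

(0.3, -1.0)

The blue cube was at about (9.8, 6.2) and moved to about (10.1, 5.2).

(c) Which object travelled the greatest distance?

the purple cube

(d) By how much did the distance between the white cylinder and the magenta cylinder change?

+2.2

Before: roughly 3.4 units apart; after: 5.6. That's 2.2 units further apart.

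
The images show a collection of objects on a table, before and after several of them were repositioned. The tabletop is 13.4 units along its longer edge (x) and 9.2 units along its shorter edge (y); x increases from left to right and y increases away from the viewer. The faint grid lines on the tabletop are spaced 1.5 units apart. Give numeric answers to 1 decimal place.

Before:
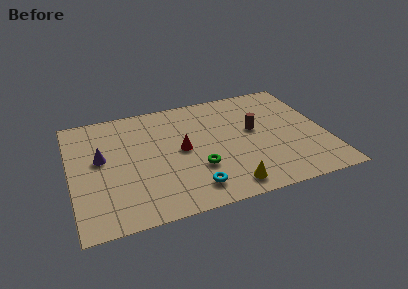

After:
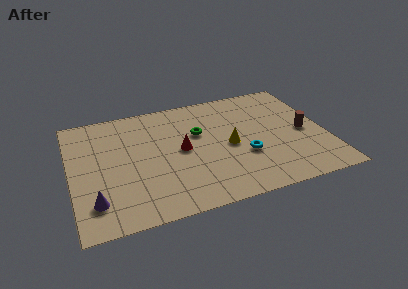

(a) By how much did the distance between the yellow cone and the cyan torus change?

-0.6

They were about 1.8 units apart before and 1.2 after — 0.6 units closer together.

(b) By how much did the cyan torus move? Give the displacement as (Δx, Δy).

(2.9, 1.7)

The cyan torus started near (6.1, 1.6) and ended near (9.0, 3.3).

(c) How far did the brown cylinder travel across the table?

2.8

The brown cylinder was near (9.7, 5.2) before and (12.3, 4.3) after, so it travelled √(2.6² + 0.9²) ≈ 2.8 units.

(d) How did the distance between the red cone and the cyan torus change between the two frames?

+0.4

Before: roughly 3.1 units apart; after: 3.5. That's 0.4 units further apart.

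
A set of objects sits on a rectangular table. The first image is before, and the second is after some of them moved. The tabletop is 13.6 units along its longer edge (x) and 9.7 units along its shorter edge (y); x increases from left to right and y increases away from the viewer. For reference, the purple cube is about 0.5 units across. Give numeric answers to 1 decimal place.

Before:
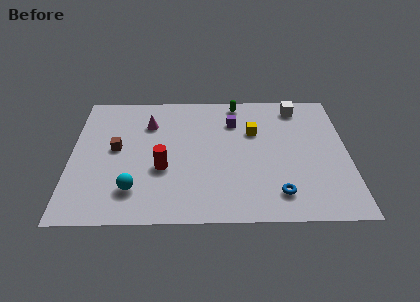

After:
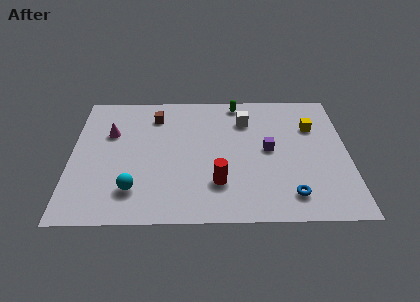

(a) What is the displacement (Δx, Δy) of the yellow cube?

(2.9, 0.3)

The yellow cube started near (9.0, 6.4) and ended near (11.9, 6.7).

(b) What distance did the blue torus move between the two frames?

0.6

The blue torus was near (10.1, 1.8) before and (10.7, 1.7) after, so it travelled √(0.6² + 0.1²) ≈ 0.6 units.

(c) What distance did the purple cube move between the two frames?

2.8

The purple cube moved from about (8.0, 7.2) to (9.7, 5.0), a distance of √(1.7² + 2.2²) ≈ 2.8.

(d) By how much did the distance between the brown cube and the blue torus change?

+0.3

Before: roughly 8.6 units apart; after: 8.9. That's 0.3 units further apart.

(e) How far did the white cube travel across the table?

2.8

From (11.2, 8.3) to (8.6, 7.3), the white cube covered √(2.6² + 1.0²) ≈ 2.8 units.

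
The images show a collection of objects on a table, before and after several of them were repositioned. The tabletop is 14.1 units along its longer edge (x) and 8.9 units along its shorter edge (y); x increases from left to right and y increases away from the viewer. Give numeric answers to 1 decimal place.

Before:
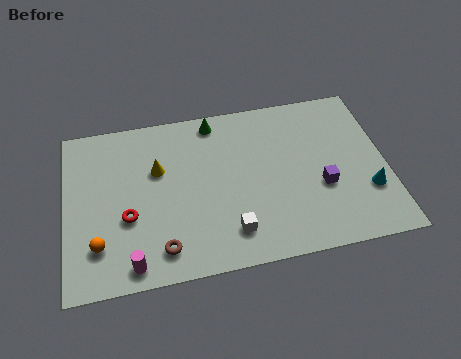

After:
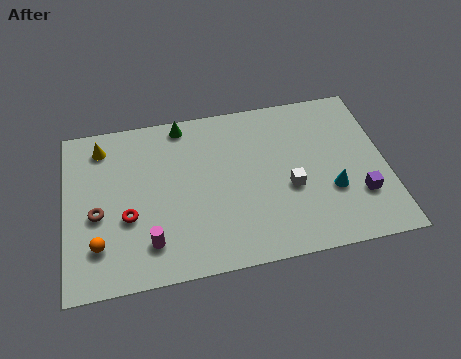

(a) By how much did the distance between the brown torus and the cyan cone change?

+1.0

The distance was about 9.2 in the first image and 10.2 in the second, so they moved 1.0 units further apart.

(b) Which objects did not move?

the red torus and the orange sphere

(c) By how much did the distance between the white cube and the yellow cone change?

+4.0

The distance was about 4.9 in the first image and 8.9 in the second, so they moved 4.0 units further apart.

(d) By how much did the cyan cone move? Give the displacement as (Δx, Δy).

(-1.6, 0.3)

The cyan cone was at about (13.2, 2.8) and moved to about (11.6, 3.1).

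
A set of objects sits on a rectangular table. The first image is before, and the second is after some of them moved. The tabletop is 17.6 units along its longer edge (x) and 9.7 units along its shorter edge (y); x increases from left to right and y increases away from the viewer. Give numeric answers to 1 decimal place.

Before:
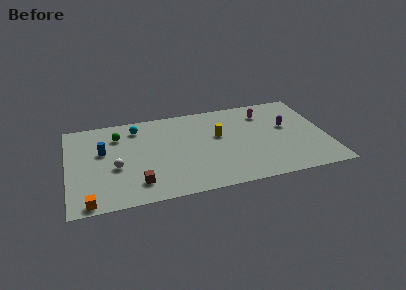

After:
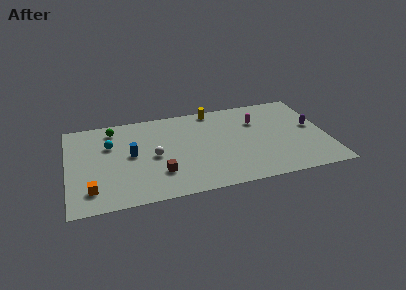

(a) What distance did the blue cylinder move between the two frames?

2.1

The blue cylinder moved from about (2.4, 5.9) to (4.3, 5.1), a distance of √(1.9² + 0.8²) ≈ 2.1.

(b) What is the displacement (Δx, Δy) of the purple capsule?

(1.7, -0.4)

From the two frames, the purple capsule sits at roughly (15.0, 5.7) before and (16.7, 5.3) after.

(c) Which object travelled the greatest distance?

the yellow cylinder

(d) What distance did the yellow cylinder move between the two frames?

3.0

The yellow cylinder moved from about (10.3, 5.8) to (10.1, 8.8), a distance of √(0.2² + 3.0²) ≈ 3.0.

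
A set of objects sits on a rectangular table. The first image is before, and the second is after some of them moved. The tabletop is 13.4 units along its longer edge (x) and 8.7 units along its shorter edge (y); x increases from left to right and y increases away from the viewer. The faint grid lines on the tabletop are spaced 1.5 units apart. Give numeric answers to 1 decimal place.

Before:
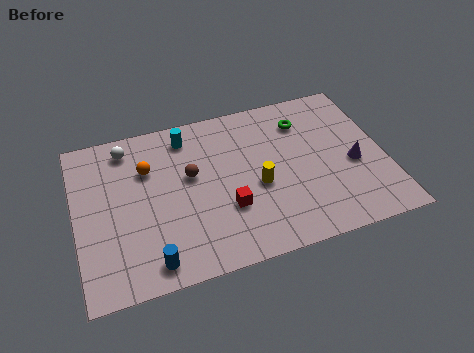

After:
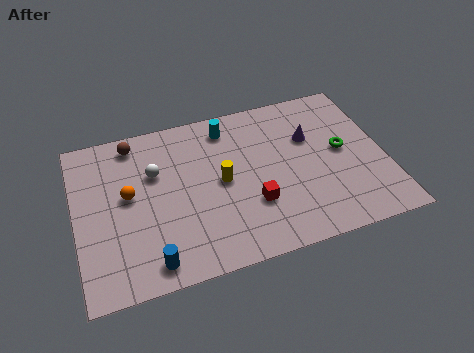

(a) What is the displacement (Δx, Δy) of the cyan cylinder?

(1.8, 0.0)

From the two frames, the cyan cylinder sits at roughly (5.0, 7.3) before and (6.8, 7.3) after.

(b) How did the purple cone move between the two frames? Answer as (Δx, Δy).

(-1.7, 2.0)

The purple cone started near (12.0, 3.7) and ended near (10.3, 5.7).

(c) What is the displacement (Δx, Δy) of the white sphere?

(1.1, -1.7)

From the two frames, the white sphere sits at roughly (2.4, 7.4) before and (3.5, 5.7) after.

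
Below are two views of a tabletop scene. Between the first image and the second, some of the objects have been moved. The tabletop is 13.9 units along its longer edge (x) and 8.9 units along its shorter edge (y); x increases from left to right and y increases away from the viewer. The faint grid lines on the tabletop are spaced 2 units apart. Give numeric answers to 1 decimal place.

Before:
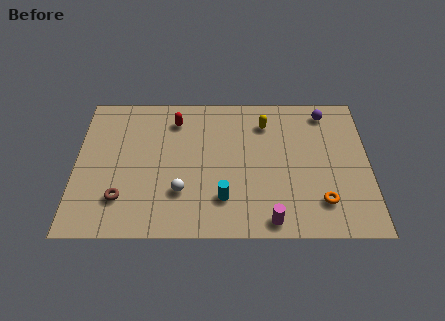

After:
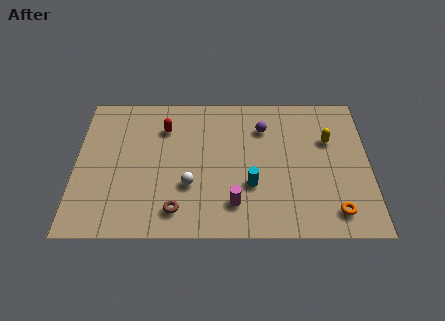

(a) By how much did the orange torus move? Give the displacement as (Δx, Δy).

(0.6, -0.6)

From the two frames, the orange torus sits at roughly (11.6, 2.0) before and (12.2, 1.4) after.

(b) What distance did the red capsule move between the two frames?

0.7

From (4.7, 7.1) to (4.2, 6.6), the red capsule covered √(0.5² + 0.5²) ≈ 0.7 units.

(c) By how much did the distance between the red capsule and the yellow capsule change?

+3.5

They were about 4.3 units apart before and 7.8 after — 3.5 units further apart.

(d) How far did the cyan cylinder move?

1.5

The cyan cylinder was near (7.0, 2.2) before and (8.3, 3.0) after, so it travelled √(1.3² + 0.8²) ≈ 1.5 units.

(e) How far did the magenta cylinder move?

2.0

From (9.2, 0.9) to (7.5, 1.9), the magenta cylinder covered √(1.7² + 1.0²) ≈ 2.0 units.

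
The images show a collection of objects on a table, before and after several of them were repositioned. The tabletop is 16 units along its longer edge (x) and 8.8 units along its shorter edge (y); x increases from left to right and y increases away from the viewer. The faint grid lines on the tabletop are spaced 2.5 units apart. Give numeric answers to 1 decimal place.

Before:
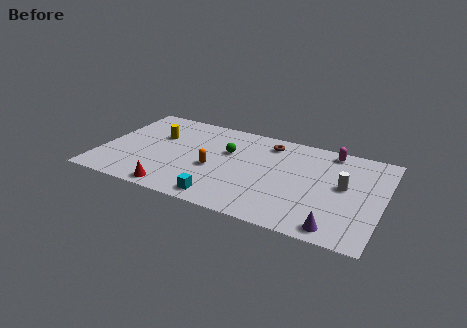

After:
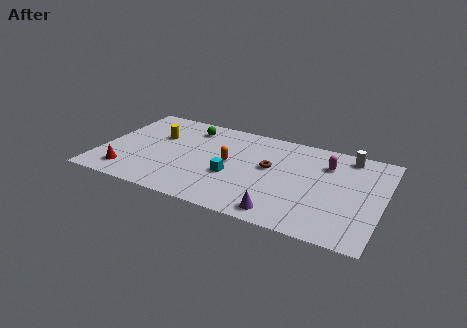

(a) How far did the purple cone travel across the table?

3.0

The purple cone moved from about (13.7, 1.0) to (10.7, 1.1), a distance of √(3.0² + 0.1²) ≈ 3.0.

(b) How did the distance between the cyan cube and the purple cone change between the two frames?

-2.5

The distance was about 6.4 in the first image and 3.9 in the second, so they moved 2.5 units closer together.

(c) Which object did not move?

the yellow cylinder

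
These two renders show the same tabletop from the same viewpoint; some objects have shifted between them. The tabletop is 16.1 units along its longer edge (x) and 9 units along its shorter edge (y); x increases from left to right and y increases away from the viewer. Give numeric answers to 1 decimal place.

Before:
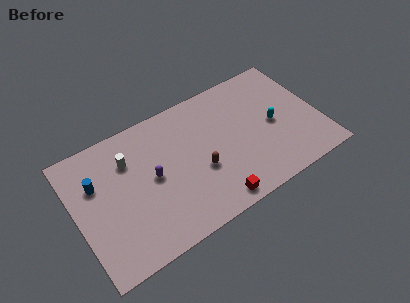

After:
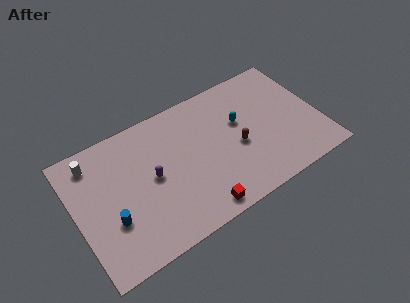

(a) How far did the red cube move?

1.0

The red cube was near (8.5, 1.0) before and (7.5, 1.0) after, so it travelled √(1.0² + 0.0²) ≈ 1.0 units.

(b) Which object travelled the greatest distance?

the blue cylinder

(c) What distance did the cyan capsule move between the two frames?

2.4

The cyan capsule was near (13.1, 4.3) before and (11.0, 5.5) after, so it travelled √(2.1² + 1.2²) ≈ 2.4 units.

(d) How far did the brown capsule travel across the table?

2.6

From (8.0, 3.5) to (10.6, 3.9), the brown capsule covered √(2.6² + 0.4²) ≈ 2.6 units.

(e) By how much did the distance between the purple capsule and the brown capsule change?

+2.4

Before: roughly 3.2 units apart; after: 5.6. That's 2.4 units further apart.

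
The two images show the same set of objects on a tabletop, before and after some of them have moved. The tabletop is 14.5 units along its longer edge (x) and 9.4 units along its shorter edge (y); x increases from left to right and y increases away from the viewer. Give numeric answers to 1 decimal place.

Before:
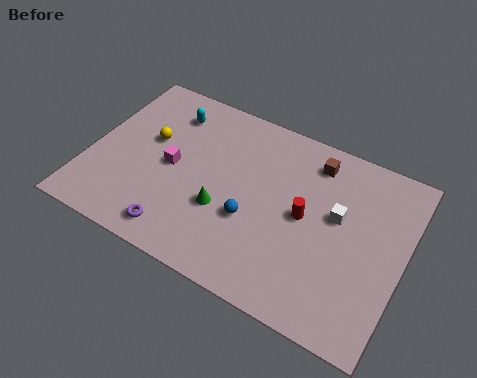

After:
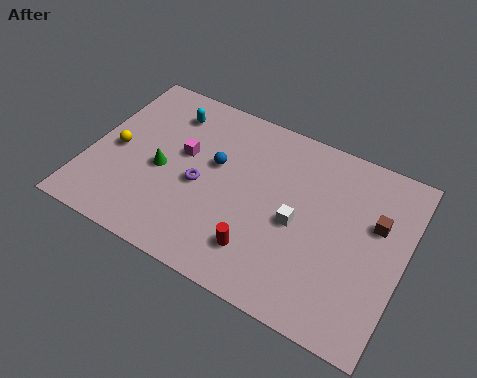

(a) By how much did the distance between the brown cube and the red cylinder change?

+3.1

They were about 3.0 units apart before and 6.1 after — 3.1 units further apart.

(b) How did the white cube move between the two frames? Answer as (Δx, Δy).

(-1.7, -1.2)

The white cube started near (11.4, 5.5) and ended near (9.7, 4.3).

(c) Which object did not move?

the cyan capsule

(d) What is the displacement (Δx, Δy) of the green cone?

(-3.0, 0.8)

The green cone was at about (6.4, 3.4) and moved to about (3.4, 4.2).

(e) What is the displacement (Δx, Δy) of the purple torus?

(0.6, 2.9)

The purple torus was at about (4.6, 1.3) and moved to about (5.2, 4.2).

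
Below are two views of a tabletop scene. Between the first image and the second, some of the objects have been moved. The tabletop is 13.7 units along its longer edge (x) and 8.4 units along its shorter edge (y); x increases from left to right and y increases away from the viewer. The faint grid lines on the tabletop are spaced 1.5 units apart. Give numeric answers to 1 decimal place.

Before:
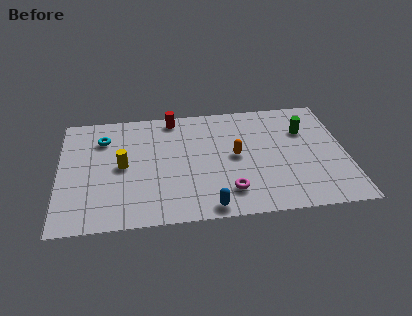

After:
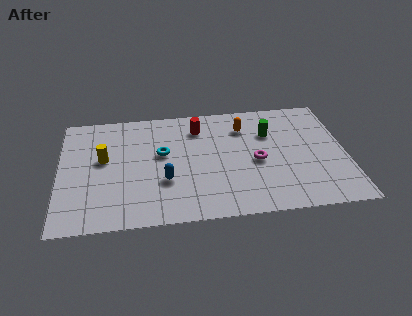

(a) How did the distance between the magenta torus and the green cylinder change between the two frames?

-3.4

They were about 5.5 units apart before and 2.1 after — 3.4 units closer together.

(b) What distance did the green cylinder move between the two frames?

1.7

The green cylinder moved from about (11.8, 5.8) to (10.1, 5.8), a distance of √(1.7² + 0.0²) ≈ 1.7.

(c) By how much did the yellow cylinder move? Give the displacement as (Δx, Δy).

(-0.9, 0.6)

The yellow cylinder started near (3.0, 4.2) and ended near (2.1, 4.8).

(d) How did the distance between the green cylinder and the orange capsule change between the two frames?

-2.4

The distance was about 3.7 in the first image and 1.3 in the second, so they moved 2.4 units closer together.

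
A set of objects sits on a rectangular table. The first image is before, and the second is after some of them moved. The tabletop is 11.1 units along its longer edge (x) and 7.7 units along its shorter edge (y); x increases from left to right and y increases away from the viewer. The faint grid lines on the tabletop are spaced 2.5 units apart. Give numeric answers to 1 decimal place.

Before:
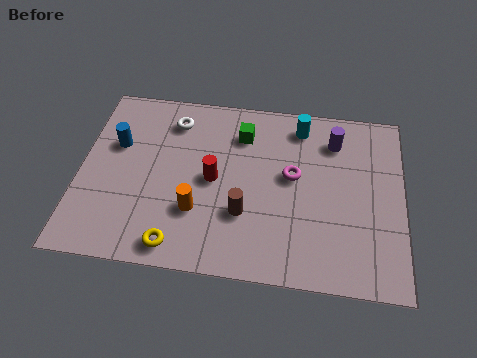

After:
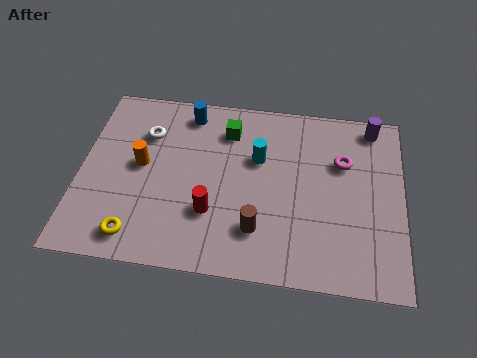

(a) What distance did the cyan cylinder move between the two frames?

2.1

From (7.5, 6.5) to (6.1, 4.9), the cyan cylinder covered √(1.4² + 1.6²) ≈ 2.1 units.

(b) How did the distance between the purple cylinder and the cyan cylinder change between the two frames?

+3.0

The distance was about 1.3 in the first image and 4.3 in the second, so they moved 3.0 units further apart.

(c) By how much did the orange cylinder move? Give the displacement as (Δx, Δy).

(-2.0, 1.7)

The orange cylinder started near (4.1, 2.4) and ended near (2.1, 4.1).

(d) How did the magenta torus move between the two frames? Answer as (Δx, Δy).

(1.7, 0.8)

The magenta torus started near (7.3, 4.3) and ended near (9.0, 5.1).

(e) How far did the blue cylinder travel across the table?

2.9

The blue cylinder moved from about (1.2, 4.9) to (3.6, 6.6), a distance of √(2.4² + 1.7²) ≈ 2.9.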